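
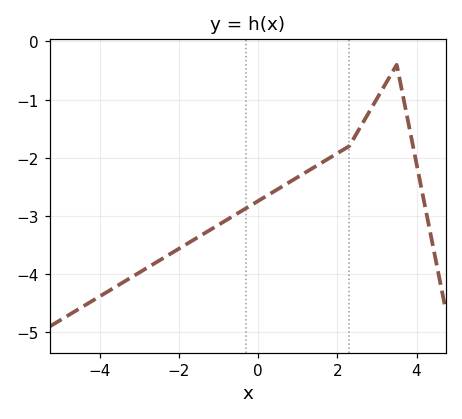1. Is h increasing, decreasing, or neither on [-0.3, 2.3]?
increasing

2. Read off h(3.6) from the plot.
-0.741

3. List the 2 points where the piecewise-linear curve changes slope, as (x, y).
(2.3, -1.8); (3.5, -0.4)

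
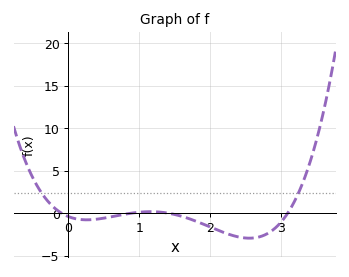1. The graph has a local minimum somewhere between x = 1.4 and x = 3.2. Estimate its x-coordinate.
2.6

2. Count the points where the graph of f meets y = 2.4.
2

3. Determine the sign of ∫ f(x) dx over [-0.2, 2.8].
negative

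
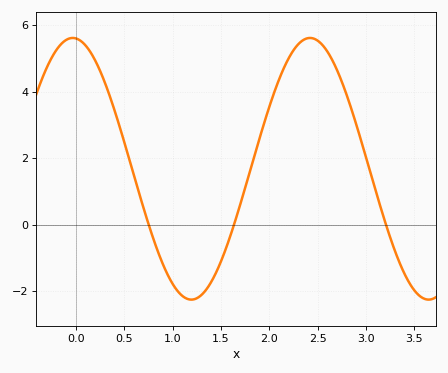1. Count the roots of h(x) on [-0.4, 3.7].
3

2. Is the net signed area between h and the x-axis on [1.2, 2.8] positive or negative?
positive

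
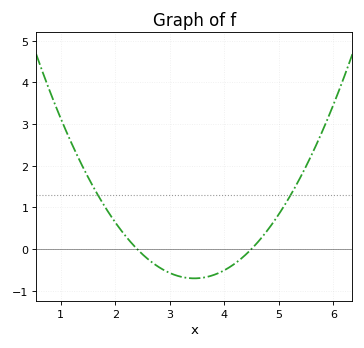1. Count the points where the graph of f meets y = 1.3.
2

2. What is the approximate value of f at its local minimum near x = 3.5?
-0.7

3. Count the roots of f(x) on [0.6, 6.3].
2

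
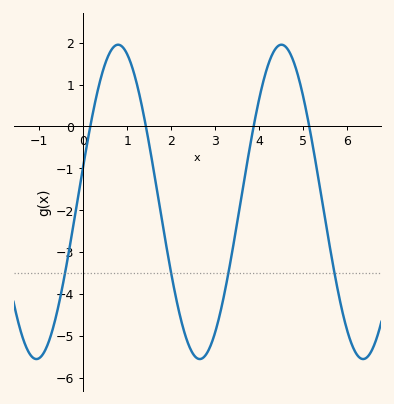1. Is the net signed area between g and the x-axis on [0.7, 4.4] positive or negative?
negative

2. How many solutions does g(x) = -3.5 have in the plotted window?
4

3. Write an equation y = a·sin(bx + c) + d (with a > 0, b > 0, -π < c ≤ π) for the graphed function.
y = 3.75sin(1.7x + 0.23) - 1.8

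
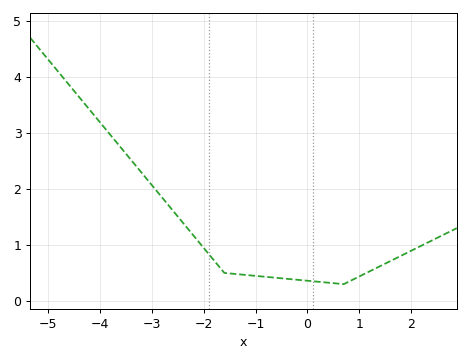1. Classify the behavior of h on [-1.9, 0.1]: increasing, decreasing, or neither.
decreasing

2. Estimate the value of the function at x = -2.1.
1.06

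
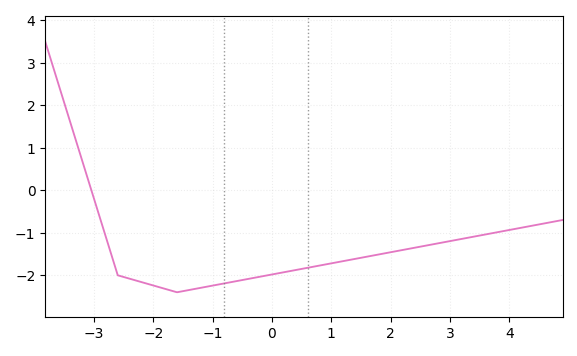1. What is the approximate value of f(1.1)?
-1.69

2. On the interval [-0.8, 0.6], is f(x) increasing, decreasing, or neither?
increasing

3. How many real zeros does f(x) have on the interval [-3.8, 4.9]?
1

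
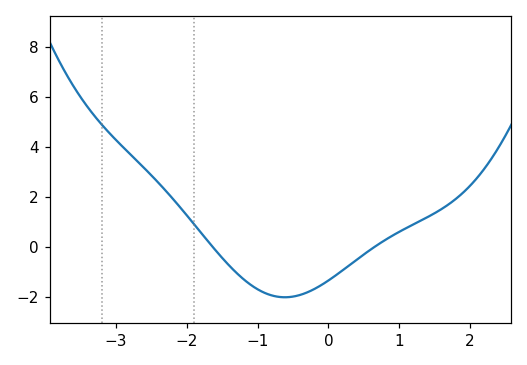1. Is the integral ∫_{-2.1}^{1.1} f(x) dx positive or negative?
negative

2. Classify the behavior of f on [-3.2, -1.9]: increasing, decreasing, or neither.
decreasing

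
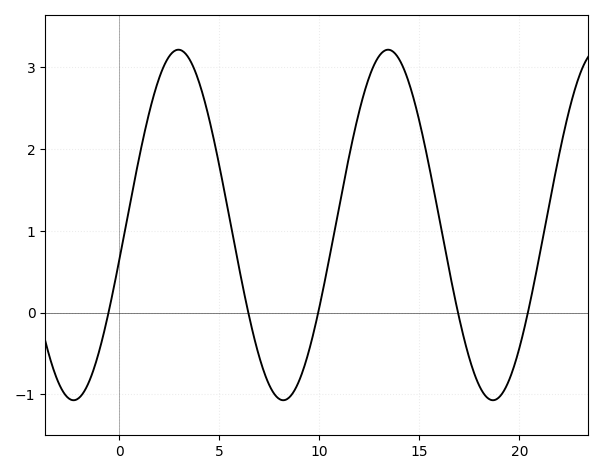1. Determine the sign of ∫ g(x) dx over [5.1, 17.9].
positive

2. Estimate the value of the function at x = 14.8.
2.53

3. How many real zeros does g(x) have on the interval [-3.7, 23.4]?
5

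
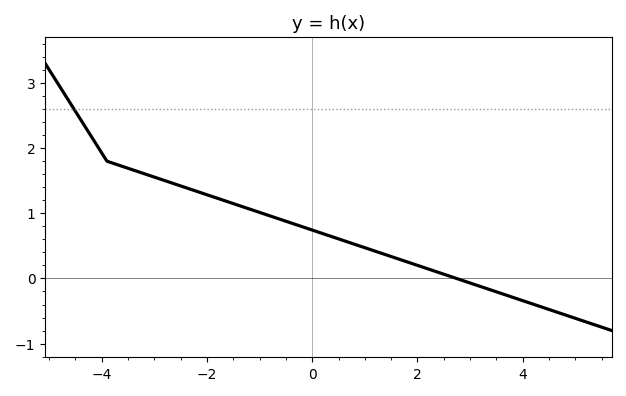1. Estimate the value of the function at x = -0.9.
0.987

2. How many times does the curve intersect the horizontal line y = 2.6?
1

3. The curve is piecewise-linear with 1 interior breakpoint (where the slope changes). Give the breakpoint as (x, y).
(-3.9, 1.8)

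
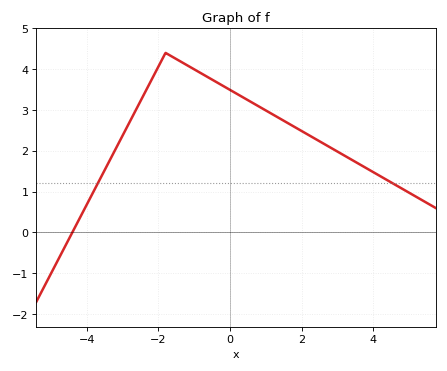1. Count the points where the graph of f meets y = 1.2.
2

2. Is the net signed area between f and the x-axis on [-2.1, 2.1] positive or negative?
positive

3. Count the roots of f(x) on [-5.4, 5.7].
1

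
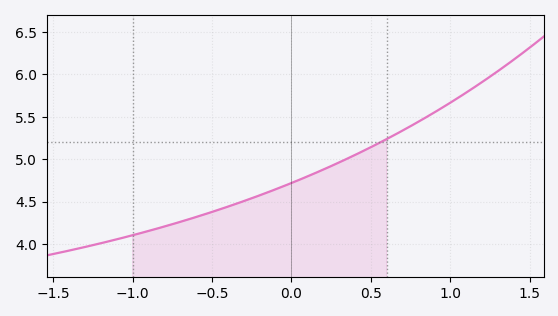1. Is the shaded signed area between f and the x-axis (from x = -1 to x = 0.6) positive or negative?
positive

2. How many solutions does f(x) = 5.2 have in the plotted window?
1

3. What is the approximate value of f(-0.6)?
4.3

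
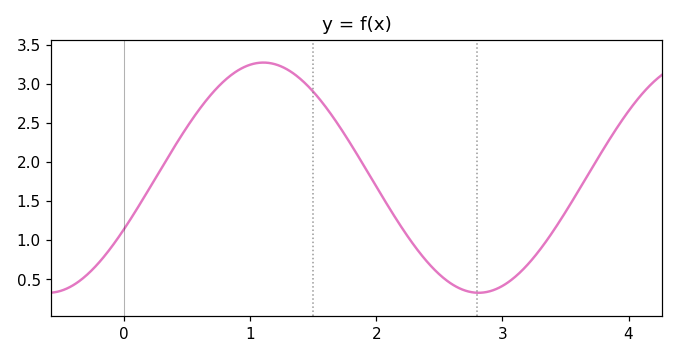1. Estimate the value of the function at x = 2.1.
1.4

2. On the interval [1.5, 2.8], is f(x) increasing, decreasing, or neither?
decreasing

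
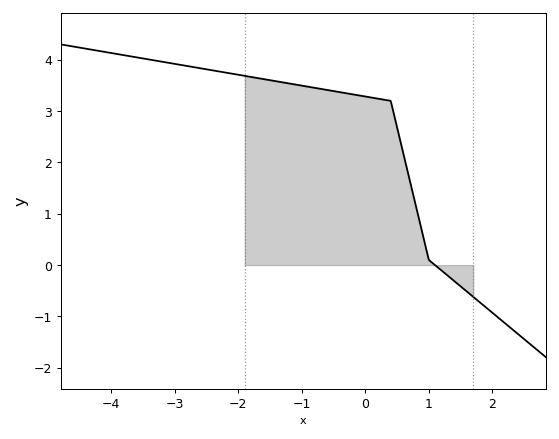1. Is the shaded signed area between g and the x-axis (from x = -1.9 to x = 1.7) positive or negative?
positive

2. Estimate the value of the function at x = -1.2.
3.5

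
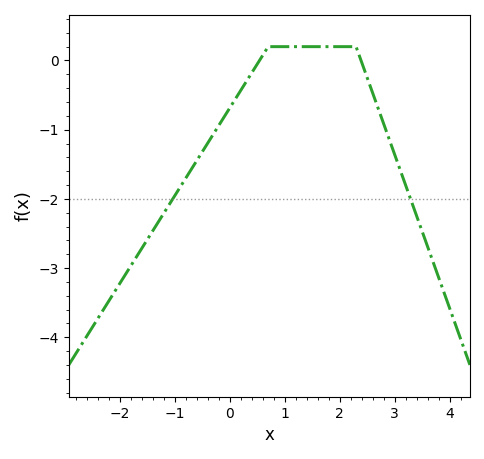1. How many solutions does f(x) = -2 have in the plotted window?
2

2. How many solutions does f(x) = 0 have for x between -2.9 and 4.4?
2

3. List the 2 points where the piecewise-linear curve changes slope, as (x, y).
(0.7, 0.2); (2.3, 0.2)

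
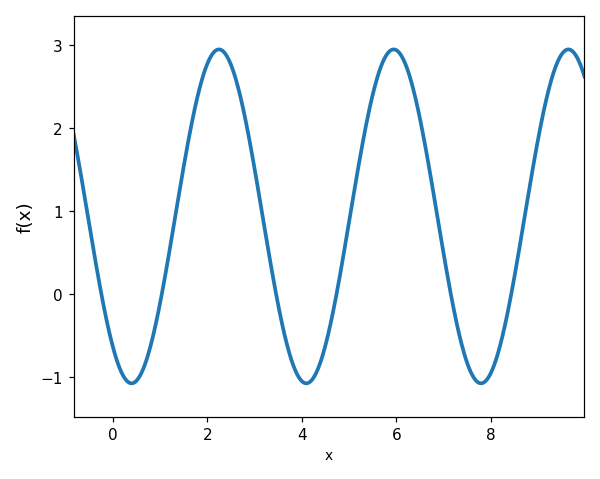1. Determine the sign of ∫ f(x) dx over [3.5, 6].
positive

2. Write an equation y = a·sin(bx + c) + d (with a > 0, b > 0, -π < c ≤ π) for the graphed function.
y = 2.01sin(1.7x - 2.2) + 0.94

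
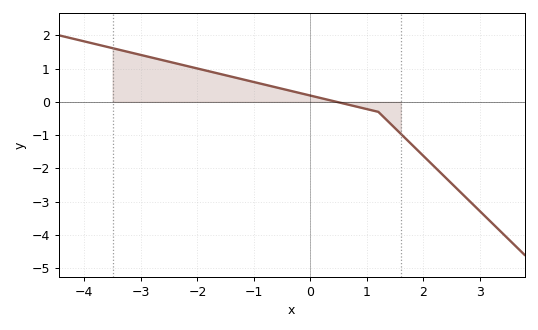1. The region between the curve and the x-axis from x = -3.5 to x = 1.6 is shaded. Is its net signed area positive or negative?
positive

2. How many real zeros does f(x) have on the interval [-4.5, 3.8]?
1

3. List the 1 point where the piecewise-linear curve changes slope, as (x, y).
(1.2, -0.3)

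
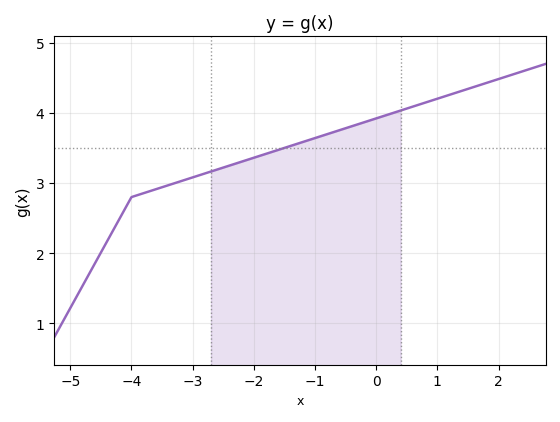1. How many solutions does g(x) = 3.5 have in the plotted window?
1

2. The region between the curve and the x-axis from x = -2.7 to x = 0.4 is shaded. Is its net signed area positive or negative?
positive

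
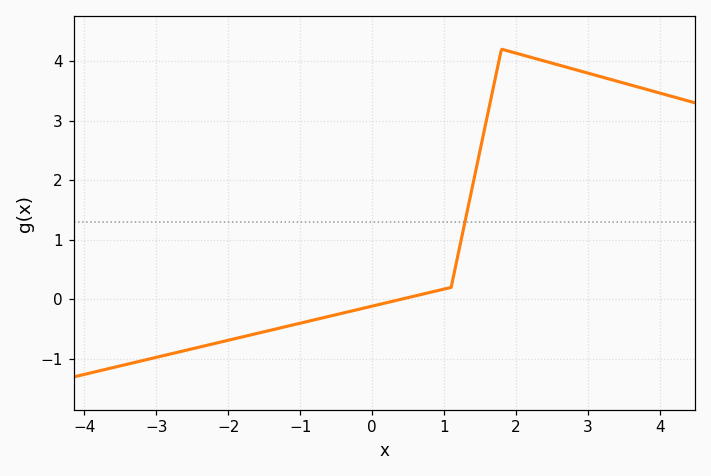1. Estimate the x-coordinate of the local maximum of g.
1.8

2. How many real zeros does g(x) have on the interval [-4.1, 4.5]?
1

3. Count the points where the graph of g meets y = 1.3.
1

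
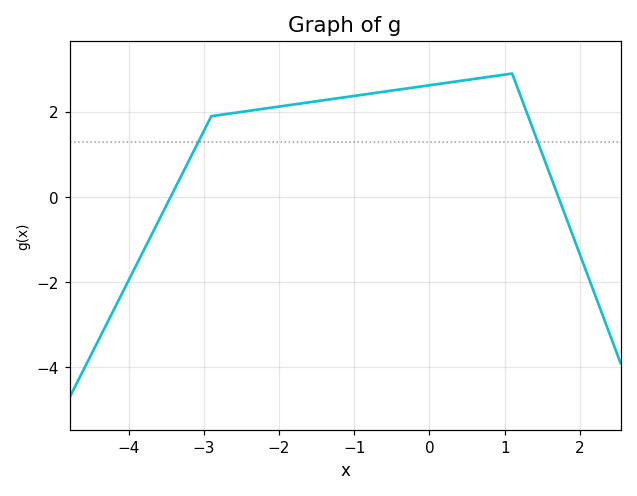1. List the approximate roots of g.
-3.4, 1.7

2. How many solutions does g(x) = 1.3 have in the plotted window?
2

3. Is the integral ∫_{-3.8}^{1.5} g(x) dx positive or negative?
positive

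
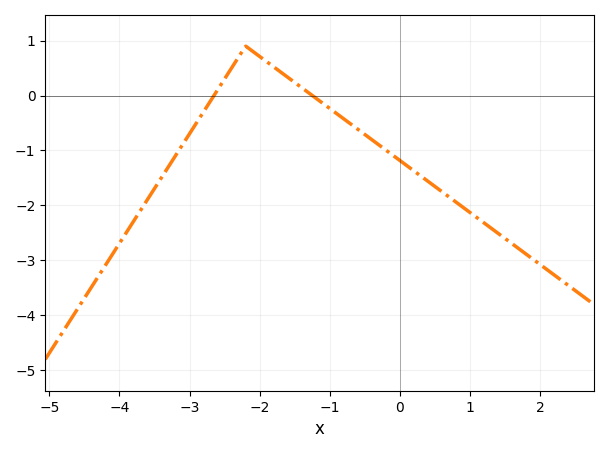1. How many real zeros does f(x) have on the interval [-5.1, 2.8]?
2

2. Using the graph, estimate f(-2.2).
0.9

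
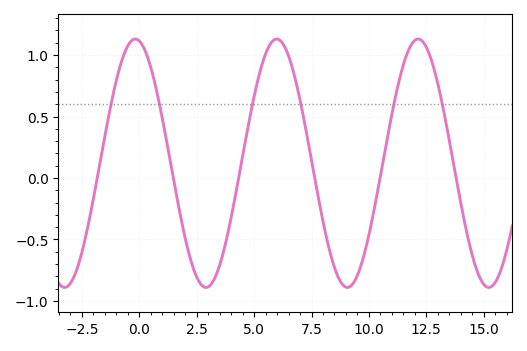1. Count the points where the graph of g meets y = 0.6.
6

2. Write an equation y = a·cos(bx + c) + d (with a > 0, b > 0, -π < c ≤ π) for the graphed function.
y = 1.01cos(1.02x + 0.18) + 0.12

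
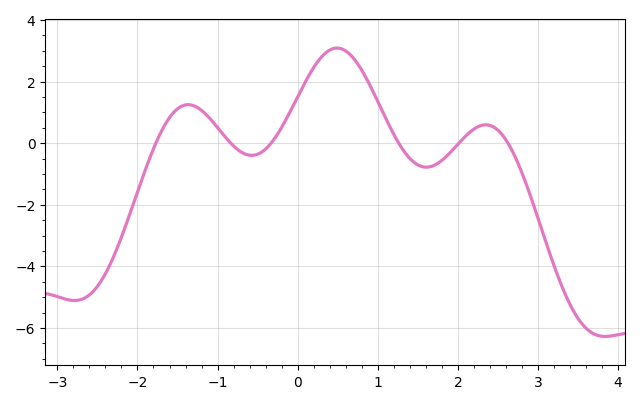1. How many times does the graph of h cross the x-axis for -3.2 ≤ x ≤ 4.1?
6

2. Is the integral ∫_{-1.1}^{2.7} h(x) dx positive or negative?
positive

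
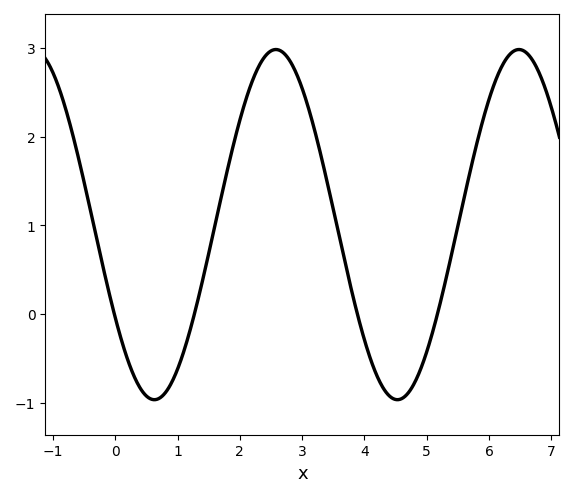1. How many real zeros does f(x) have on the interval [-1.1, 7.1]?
4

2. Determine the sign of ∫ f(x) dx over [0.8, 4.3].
positive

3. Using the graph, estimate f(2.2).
2.6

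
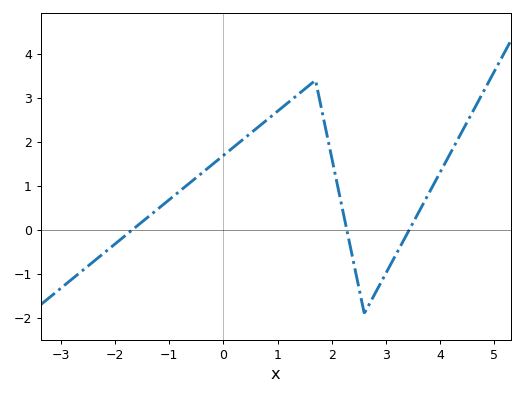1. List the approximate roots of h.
-1.68, 2.28, 3.43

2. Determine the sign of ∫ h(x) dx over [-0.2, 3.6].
positive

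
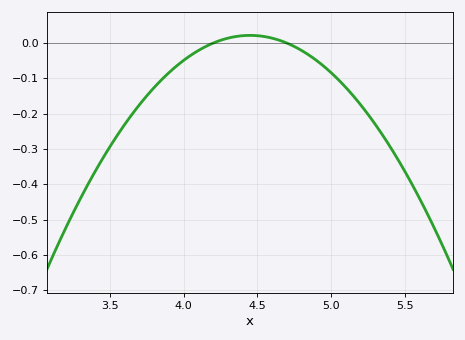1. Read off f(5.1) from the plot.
-0.126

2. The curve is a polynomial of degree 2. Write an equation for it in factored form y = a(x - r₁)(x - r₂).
y = -0.35(x - 4.2)(x - 4.7)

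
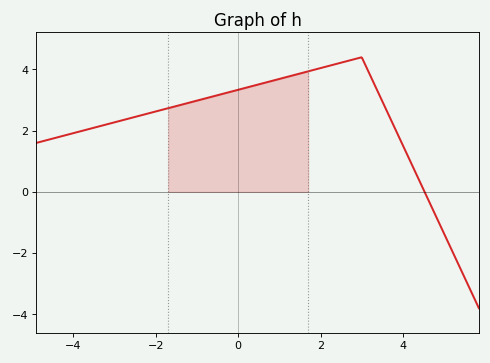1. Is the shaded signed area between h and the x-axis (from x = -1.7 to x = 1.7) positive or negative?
positive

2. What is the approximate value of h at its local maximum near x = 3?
4.4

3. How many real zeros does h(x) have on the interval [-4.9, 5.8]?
1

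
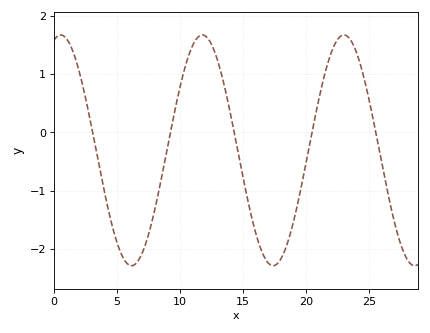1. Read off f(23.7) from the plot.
1.52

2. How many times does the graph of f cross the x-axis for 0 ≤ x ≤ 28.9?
5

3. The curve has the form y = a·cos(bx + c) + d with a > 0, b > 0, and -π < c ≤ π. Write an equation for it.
y = 1.98cos(0.56x - 0.312) - 0.31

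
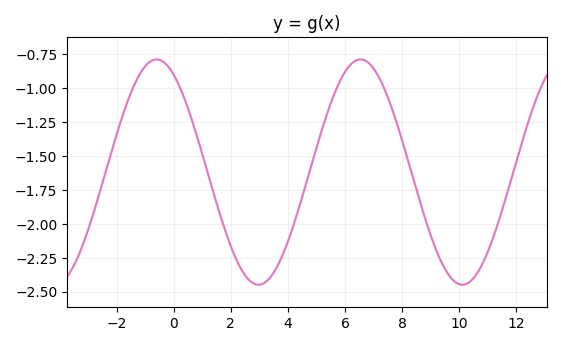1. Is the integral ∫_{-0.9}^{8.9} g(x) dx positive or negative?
negative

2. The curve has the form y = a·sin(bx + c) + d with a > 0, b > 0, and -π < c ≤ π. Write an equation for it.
y = 0.83sin(0.88x + 2.1) - 1.62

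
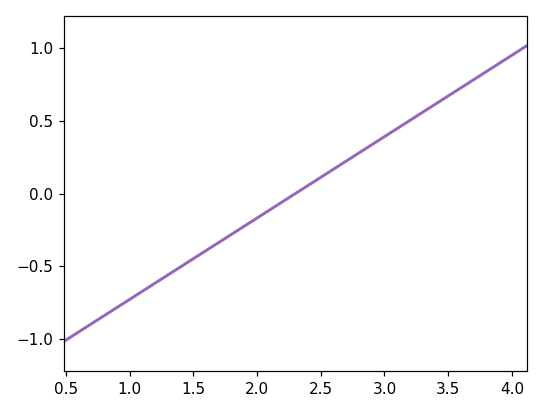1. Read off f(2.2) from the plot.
-0.05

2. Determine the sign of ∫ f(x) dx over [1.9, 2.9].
positive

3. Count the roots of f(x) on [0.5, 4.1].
1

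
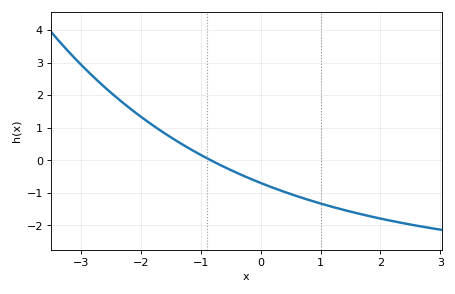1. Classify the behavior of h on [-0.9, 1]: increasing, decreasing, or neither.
decreasing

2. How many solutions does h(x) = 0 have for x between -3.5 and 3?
1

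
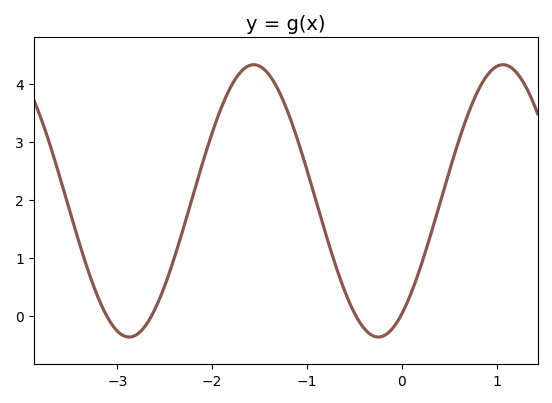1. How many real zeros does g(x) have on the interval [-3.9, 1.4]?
4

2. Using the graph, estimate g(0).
0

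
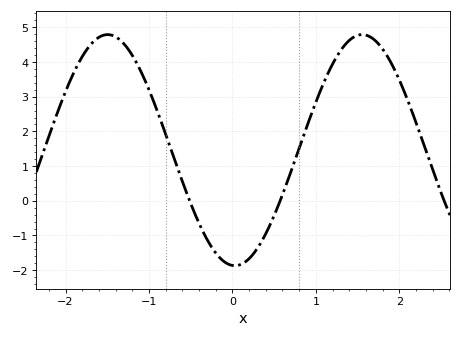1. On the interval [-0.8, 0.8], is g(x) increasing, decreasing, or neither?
neither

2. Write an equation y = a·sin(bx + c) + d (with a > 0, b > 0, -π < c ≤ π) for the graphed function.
y = 3.33sin(2.1x - 1.6) + 1.46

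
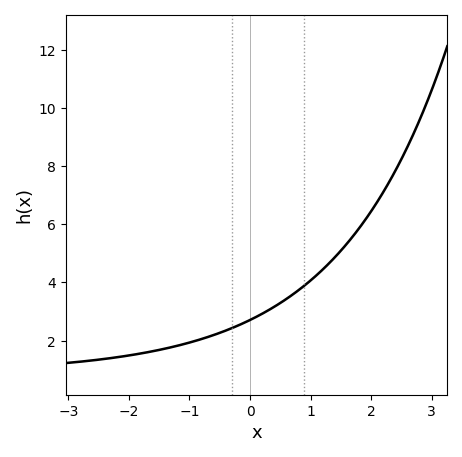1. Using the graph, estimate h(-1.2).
1.8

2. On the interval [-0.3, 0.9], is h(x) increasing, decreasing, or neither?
increasing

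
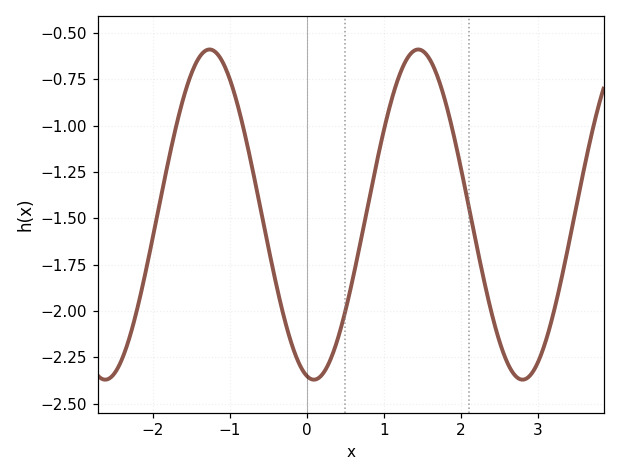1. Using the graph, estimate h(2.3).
-1.84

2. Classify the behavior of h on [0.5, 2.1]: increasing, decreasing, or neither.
neither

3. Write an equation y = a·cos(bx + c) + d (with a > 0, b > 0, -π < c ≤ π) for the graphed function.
y = 0.89cos(2.32x + 2.93) - 1.48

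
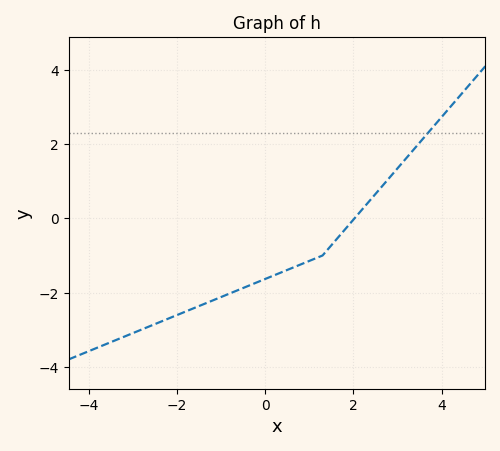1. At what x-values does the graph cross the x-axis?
2.02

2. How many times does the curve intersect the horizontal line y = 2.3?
1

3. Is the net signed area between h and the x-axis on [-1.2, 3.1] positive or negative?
negative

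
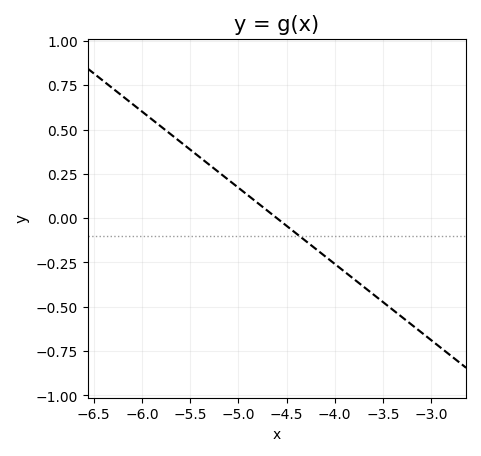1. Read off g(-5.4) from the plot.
0.344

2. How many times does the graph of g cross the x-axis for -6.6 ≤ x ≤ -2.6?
1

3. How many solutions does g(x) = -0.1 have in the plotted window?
1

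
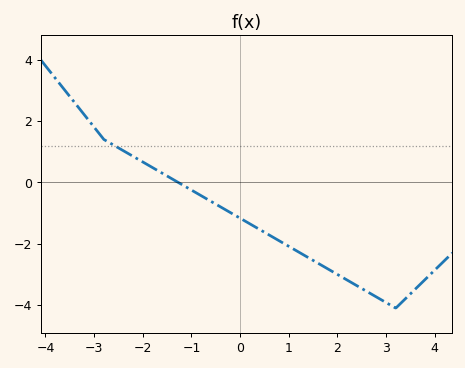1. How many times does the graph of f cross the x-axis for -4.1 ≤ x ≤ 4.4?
1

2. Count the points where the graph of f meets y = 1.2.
1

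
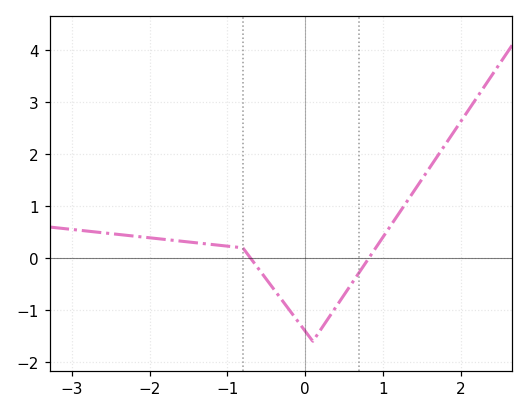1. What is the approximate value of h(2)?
2.6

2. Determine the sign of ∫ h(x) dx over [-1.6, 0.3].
negative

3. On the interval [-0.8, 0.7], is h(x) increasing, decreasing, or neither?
neither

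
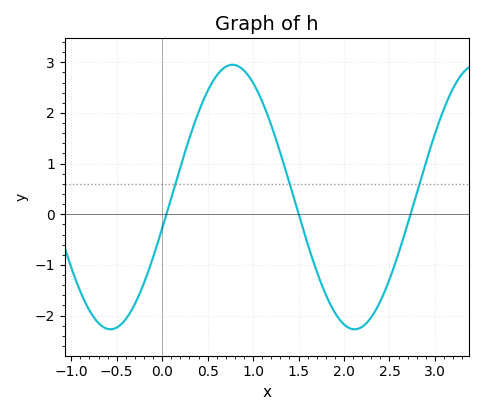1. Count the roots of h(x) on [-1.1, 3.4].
3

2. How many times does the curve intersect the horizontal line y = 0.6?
3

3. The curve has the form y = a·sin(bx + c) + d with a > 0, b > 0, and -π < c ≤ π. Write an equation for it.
y = 2.61sin(2.34x - 0.24) + 0.34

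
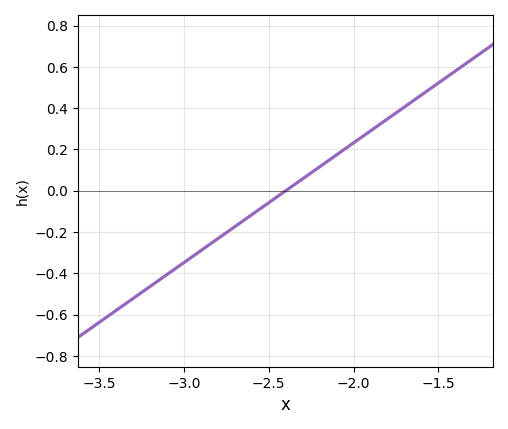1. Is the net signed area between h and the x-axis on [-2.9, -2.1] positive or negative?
negative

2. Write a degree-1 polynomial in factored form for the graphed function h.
y = 0.58(x + 2.4)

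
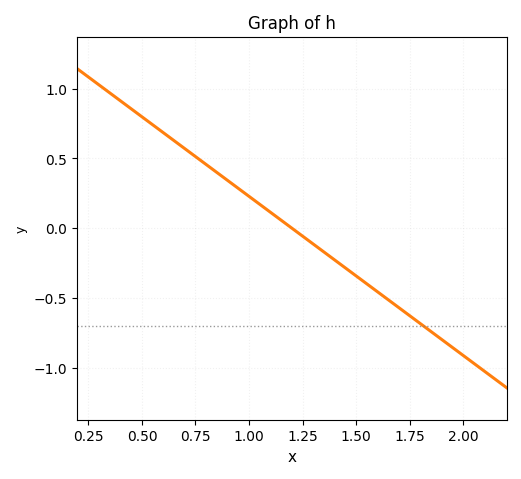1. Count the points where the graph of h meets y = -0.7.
1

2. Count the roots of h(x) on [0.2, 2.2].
1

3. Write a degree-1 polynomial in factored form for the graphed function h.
y = -1.14(x - 1.2)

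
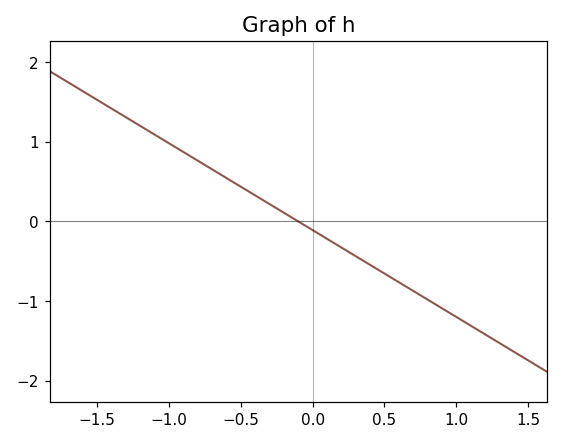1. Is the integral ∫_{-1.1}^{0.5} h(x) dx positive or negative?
positive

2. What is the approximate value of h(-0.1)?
0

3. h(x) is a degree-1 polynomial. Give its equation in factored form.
y = -1.09(x + 0.1)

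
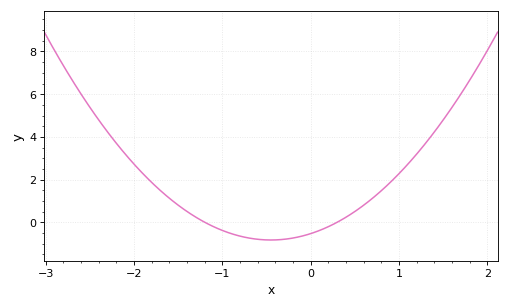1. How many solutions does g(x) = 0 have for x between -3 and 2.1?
2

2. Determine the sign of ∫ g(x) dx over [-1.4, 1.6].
positive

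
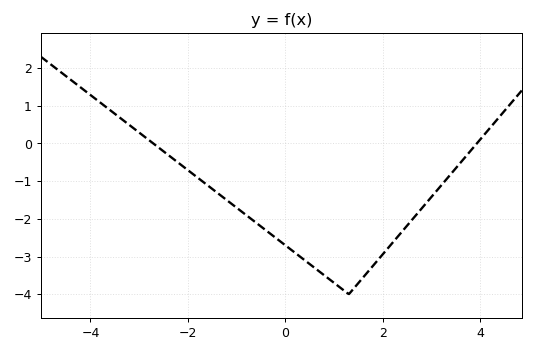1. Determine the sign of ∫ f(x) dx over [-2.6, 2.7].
negative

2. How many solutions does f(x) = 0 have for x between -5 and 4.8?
2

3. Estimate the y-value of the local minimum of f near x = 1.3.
-4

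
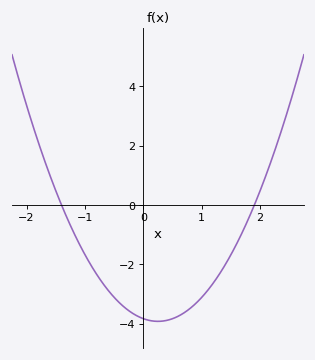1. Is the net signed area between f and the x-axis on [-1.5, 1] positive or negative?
negative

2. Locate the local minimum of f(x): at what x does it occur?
0.25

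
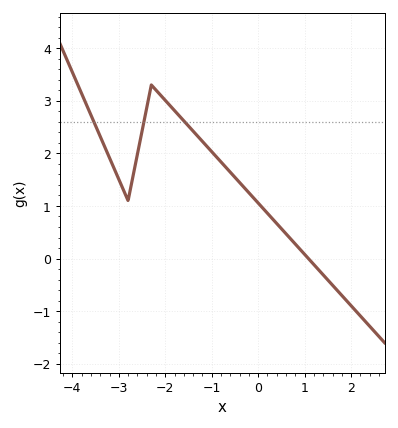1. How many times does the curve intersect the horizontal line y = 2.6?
3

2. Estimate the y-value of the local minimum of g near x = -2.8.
1.1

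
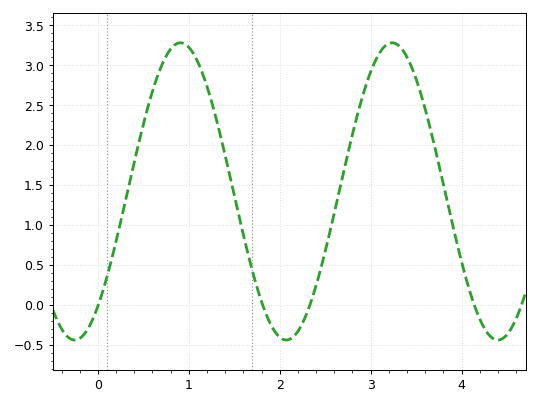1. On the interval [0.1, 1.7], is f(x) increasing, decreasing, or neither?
neither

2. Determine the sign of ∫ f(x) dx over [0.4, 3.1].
positive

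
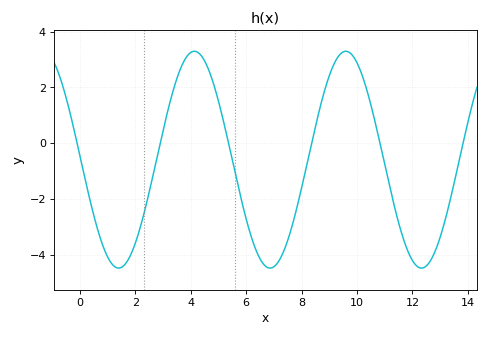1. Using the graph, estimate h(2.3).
-2.6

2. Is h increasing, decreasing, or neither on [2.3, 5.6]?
neither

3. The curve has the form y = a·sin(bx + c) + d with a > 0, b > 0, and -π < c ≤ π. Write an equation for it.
y = 3.89sin(1.1x + 3.1) - 0.59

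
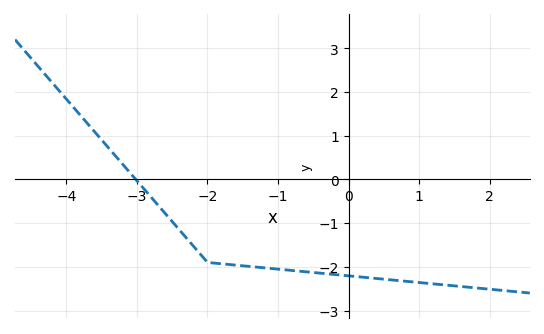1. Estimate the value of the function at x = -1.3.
-2.01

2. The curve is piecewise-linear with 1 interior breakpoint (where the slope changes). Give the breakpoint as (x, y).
(-2, -1.9)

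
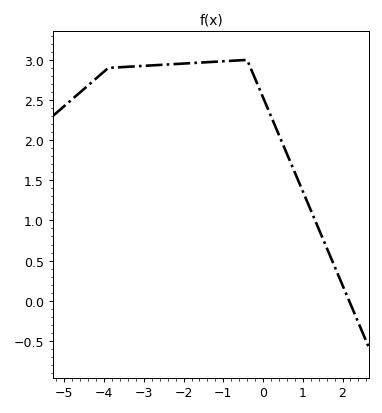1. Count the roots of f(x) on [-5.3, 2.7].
1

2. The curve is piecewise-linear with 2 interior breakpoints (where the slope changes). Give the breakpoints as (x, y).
(-3.9, 2.9); (-0.4, 3)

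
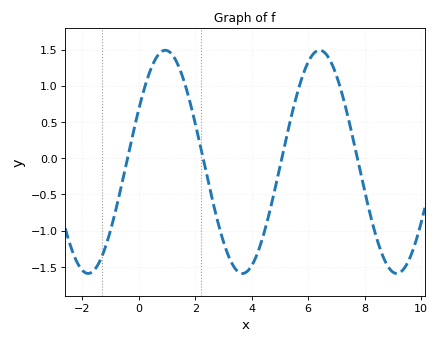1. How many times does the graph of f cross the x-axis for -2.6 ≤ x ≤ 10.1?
4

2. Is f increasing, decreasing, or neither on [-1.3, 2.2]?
neither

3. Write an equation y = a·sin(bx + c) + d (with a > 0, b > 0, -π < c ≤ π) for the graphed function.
y = 1.54sin(1.15x + 0.49) - 0.05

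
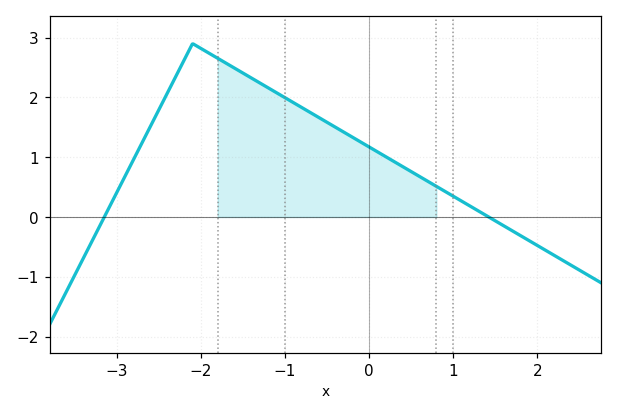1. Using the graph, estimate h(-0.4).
1.5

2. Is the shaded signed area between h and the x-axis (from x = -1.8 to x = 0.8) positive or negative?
positive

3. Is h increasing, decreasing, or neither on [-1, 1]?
decreasing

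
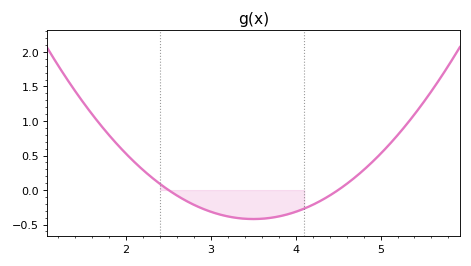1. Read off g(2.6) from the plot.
-0.1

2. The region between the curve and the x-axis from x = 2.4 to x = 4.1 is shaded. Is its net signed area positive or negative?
negative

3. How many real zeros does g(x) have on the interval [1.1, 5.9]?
2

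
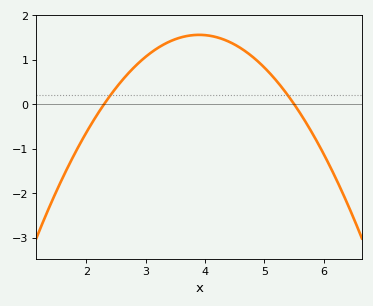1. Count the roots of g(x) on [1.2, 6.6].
2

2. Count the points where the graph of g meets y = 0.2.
2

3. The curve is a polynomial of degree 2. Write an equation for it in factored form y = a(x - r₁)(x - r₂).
y = -0.61(x - 2.3)(x - 5.5)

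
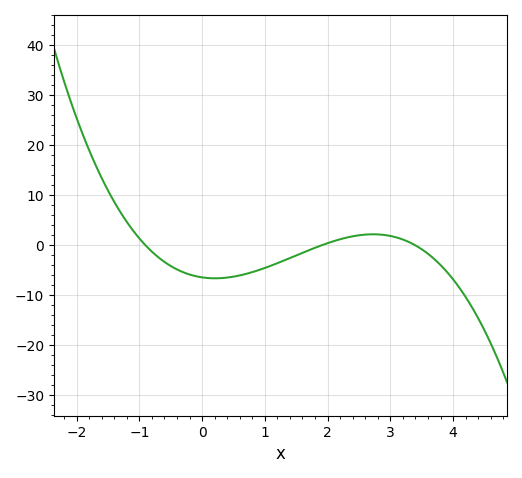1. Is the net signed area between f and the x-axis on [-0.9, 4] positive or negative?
negative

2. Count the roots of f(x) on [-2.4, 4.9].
3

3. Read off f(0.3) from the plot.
-6.55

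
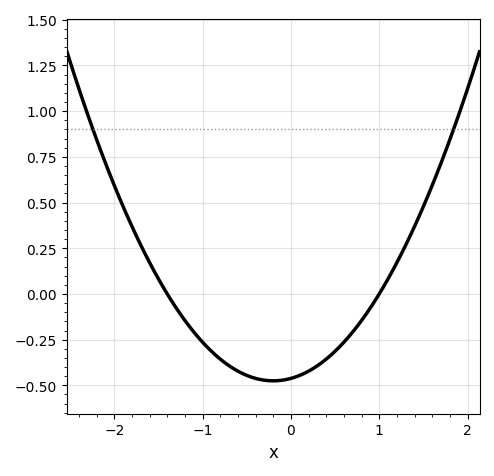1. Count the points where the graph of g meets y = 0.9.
2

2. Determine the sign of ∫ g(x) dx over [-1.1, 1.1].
negative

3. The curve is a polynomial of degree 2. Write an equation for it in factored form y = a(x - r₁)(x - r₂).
y = 0.33(x + 1.4)(x - 1)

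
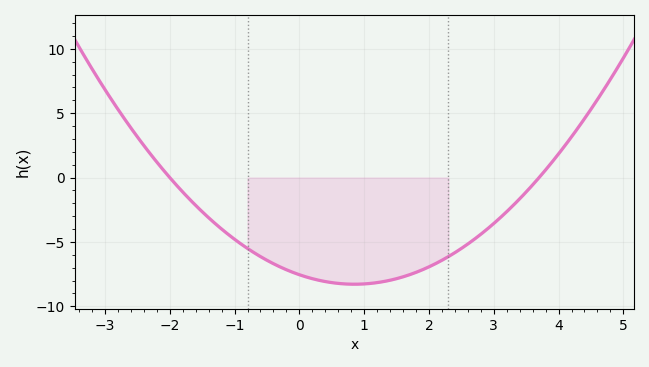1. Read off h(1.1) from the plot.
-8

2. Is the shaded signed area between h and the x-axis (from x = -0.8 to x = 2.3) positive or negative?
negative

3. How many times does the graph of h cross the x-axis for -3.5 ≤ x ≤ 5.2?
2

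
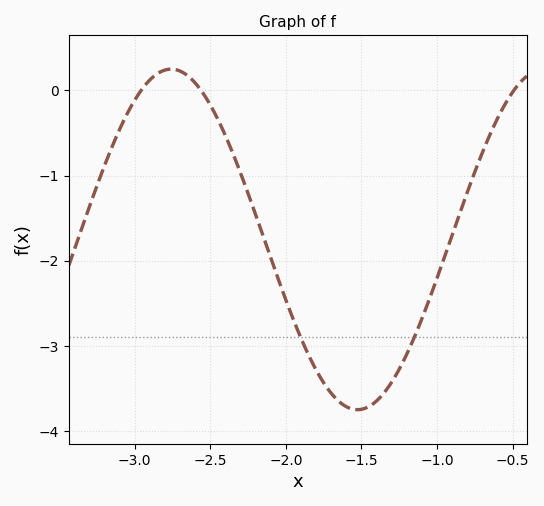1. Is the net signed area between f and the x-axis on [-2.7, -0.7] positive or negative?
negative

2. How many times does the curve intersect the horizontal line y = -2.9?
2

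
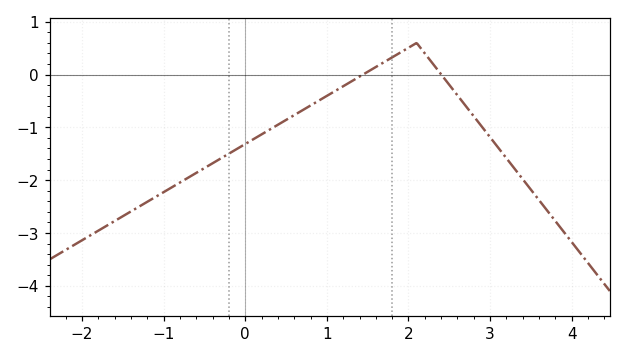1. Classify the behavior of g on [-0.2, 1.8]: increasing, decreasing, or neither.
increasing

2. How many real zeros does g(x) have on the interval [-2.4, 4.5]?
2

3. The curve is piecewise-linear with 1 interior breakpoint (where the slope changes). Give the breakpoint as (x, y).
(2.1, 0.6)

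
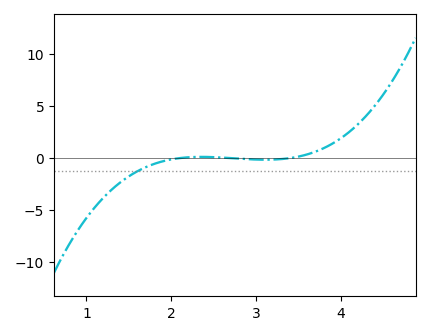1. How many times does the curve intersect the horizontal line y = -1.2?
1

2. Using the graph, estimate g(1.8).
-0.5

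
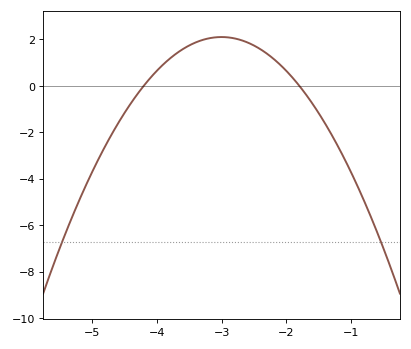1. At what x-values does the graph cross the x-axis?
-4.2, -1.8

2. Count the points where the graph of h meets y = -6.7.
2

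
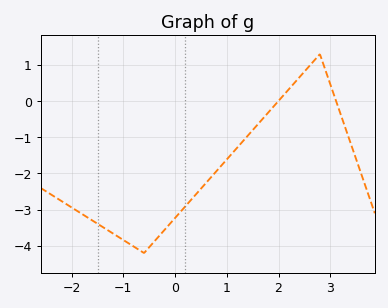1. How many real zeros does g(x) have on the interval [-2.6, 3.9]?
2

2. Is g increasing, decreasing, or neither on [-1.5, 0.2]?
neither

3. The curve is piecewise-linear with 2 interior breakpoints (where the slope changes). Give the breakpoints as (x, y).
(-0.6, -4.2); (2.8, 1.3)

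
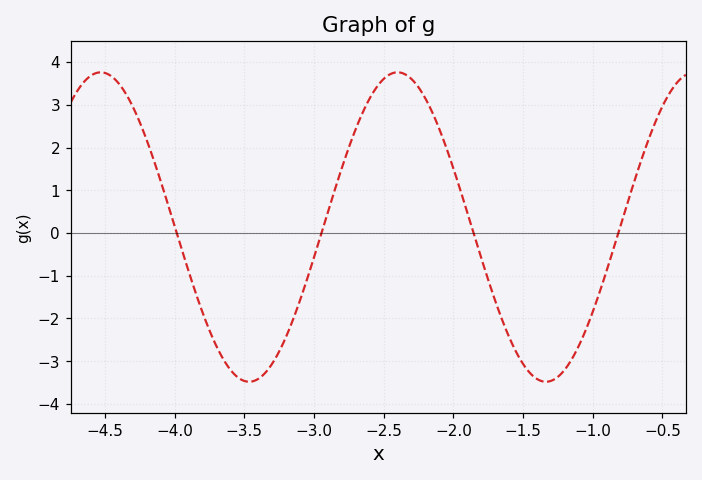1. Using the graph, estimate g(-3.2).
-2.4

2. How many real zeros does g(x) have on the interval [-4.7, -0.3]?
4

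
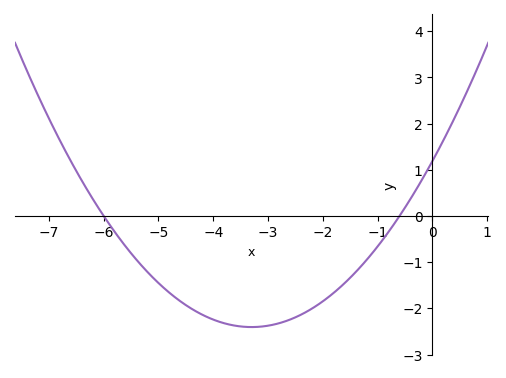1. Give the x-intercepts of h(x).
-6, -0.6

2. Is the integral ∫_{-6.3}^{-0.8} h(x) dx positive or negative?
negative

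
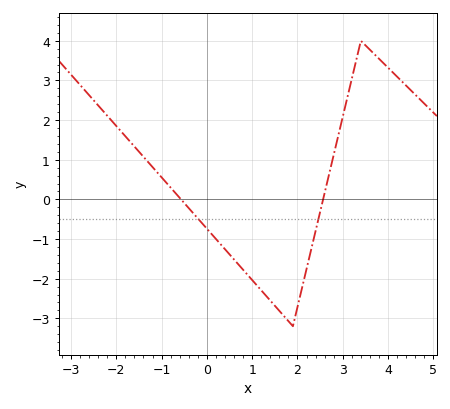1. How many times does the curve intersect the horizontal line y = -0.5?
2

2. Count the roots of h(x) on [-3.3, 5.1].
2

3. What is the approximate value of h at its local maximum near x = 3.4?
4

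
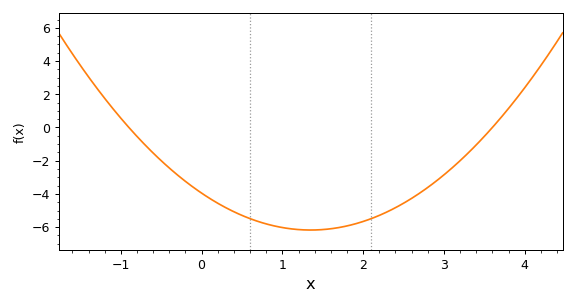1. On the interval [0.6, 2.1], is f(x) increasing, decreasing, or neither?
neither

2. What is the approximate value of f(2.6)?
-4.2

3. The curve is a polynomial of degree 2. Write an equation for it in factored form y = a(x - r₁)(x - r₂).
y = 1.22(x + 0.9)(x - 3.6)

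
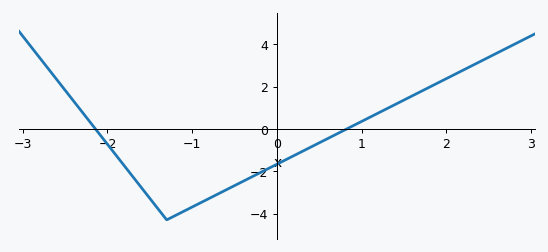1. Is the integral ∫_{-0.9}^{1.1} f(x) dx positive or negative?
negative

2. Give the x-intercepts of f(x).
-2.14, 0.828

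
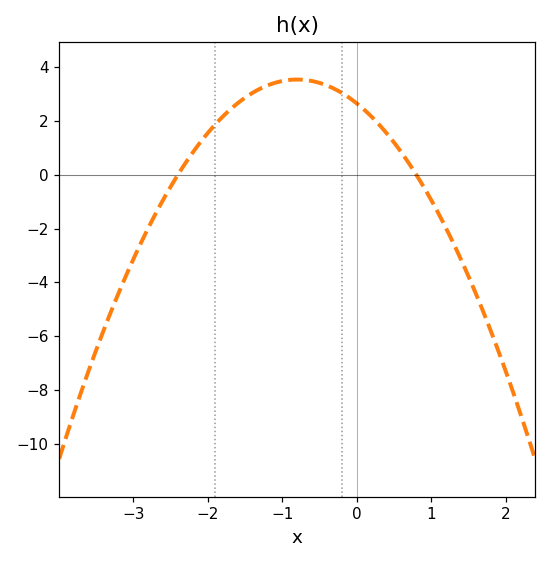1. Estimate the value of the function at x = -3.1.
-3.77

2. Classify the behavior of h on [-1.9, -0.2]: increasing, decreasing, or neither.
neither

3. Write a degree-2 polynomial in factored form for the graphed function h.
y = -1.38(x + 2.4)(x - 0.8)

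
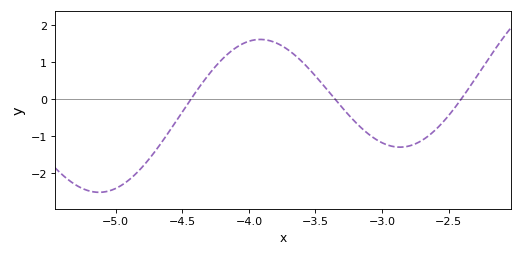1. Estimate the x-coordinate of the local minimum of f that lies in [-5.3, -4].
-5.1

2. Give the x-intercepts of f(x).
-4.45, -3.35, -2.4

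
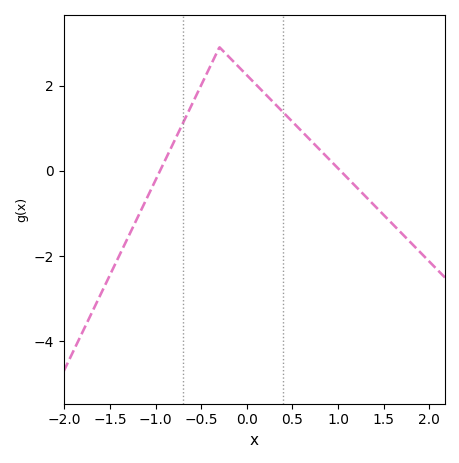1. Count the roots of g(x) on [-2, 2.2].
2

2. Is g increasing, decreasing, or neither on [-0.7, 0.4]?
neither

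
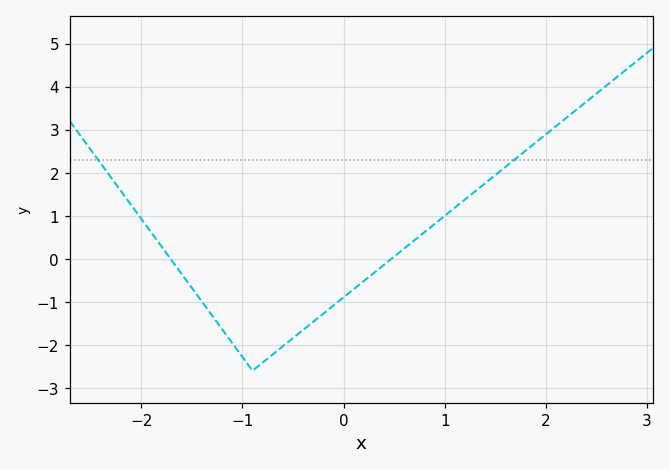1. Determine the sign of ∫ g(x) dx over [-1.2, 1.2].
negative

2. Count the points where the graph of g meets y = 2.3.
2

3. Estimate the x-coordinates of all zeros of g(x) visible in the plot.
-1.71, 0.473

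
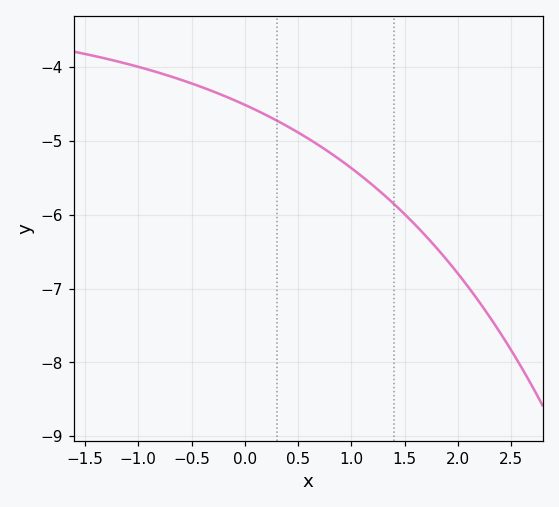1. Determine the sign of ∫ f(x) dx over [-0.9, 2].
negative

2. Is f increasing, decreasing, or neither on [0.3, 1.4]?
decreasing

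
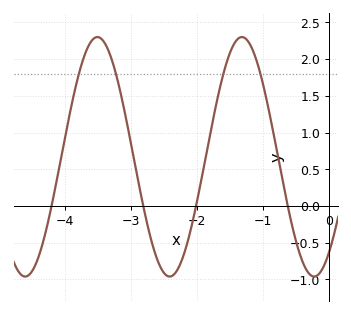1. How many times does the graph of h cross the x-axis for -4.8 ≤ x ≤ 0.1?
4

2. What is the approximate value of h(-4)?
0.923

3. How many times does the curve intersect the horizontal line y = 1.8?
4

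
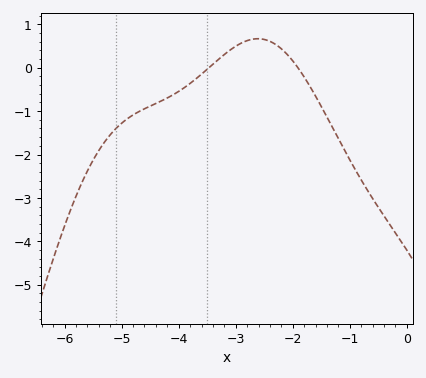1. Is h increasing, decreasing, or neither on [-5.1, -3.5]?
increasing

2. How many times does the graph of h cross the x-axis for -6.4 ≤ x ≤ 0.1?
2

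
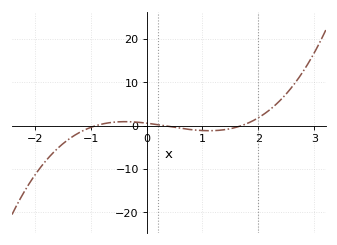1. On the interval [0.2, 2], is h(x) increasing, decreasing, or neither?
neither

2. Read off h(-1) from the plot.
-0.432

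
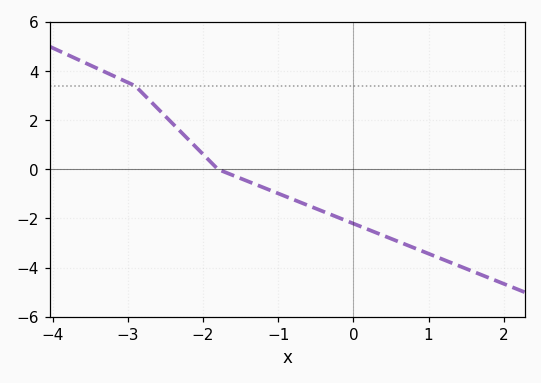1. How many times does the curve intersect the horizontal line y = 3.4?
1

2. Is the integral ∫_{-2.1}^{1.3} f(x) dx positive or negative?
negative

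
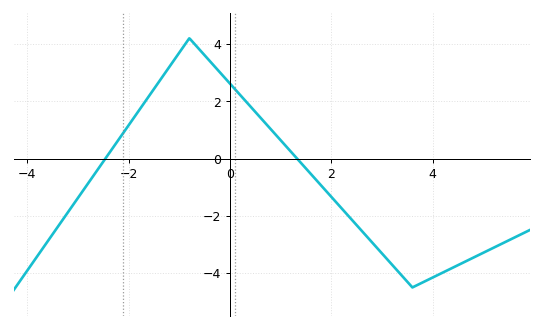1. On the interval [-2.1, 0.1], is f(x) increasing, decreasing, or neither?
neither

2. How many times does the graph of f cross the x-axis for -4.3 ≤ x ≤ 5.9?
2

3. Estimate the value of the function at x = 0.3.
2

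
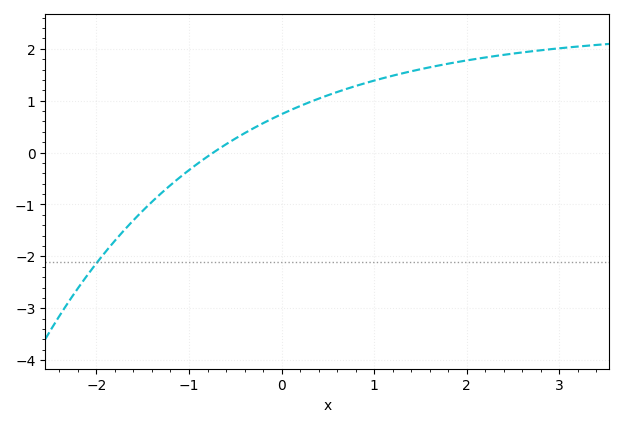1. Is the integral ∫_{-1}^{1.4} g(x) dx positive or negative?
positive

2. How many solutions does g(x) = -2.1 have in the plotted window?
1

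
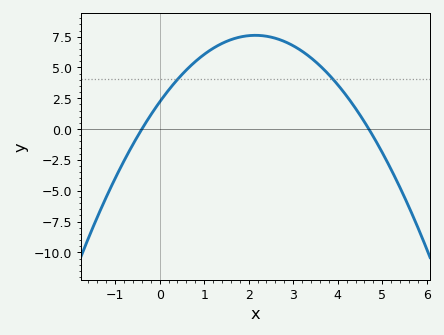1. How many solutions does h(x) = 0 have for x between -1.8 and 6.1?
2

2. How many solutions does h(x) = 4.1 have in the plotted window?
2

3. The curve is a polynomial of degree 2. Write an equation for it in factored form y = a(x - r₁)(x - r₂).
y = -1.17(x + 0.4)(x - 4.7)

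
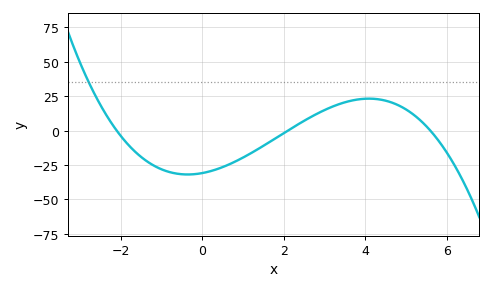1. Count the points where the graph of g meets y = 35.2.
1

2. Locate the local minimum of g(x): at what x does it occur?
-0.4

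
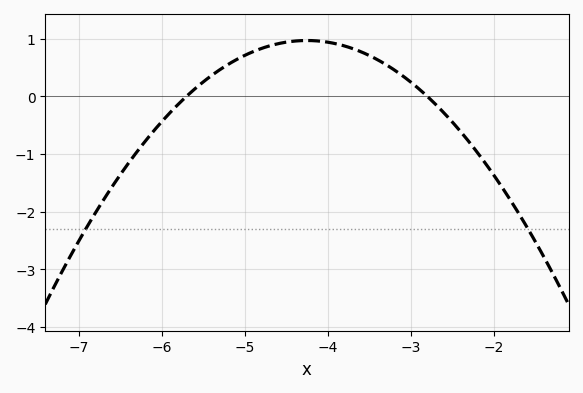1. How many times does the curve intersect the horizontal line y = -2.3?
2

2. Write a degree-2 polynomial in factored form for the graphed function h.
y = -0.46(x + 5.7)(x + 2.8)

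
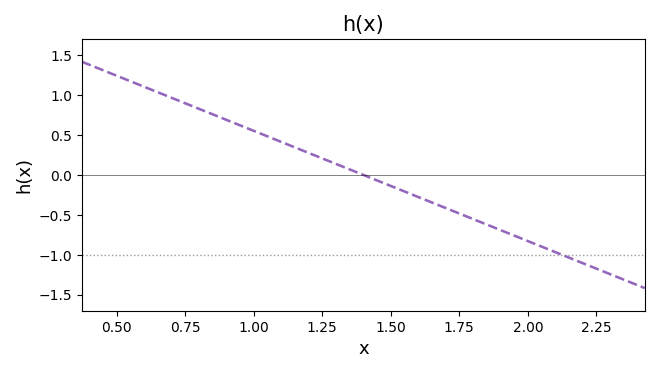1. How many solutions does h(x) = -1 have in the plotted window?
1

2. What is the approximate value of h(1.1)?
0.414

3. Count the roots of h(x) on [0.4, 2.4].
1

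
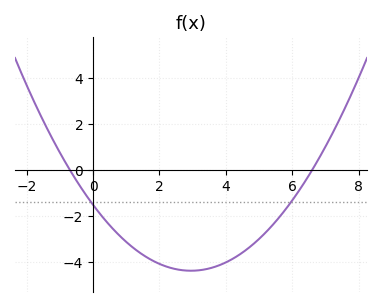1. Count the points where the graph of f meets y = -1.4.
2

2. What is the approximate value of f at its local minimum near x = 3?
-4.4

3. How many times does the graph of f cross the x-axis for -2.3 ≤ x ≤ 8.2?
2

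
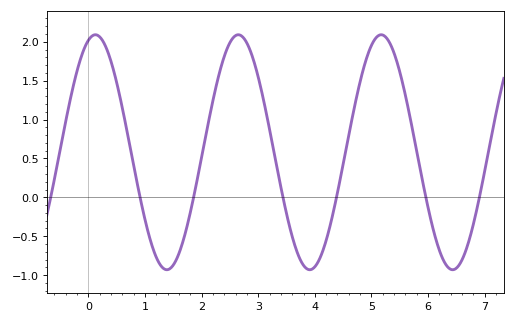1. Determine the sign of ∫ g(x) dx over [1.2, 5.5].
positive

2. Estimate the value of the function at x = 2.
0.514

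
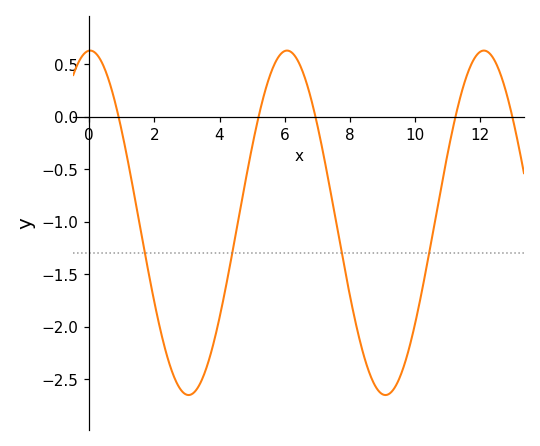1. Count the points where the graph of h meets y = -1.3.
4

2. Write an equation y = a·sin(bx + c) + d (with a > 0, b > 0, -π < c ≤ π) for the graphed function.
y = 1.64sin(1.04x + 1.54) - 1.01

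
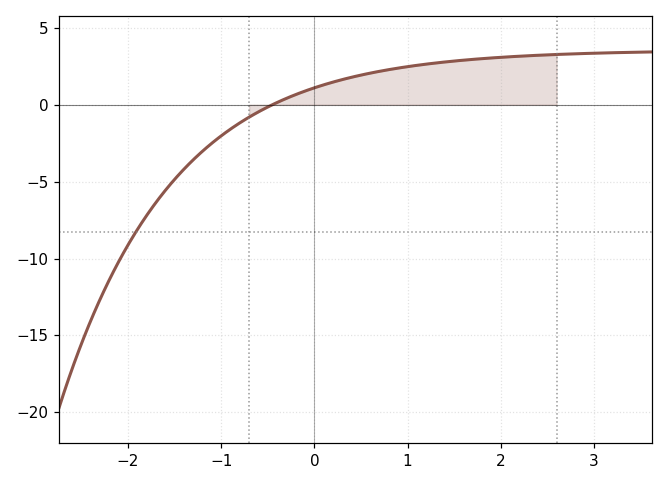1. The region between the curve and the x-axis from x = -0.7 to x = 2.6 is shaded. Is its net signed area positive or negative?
positive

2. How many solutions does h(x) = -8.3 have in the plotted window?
1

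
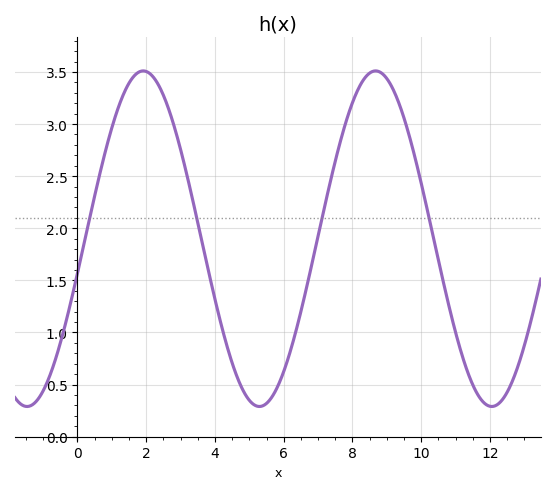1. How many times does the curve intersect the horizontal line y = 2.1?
4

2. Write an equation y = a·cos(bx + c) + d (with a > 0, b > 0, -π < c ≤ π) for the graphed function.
y = 1.61cos(0.93x - 1.78) + 1.9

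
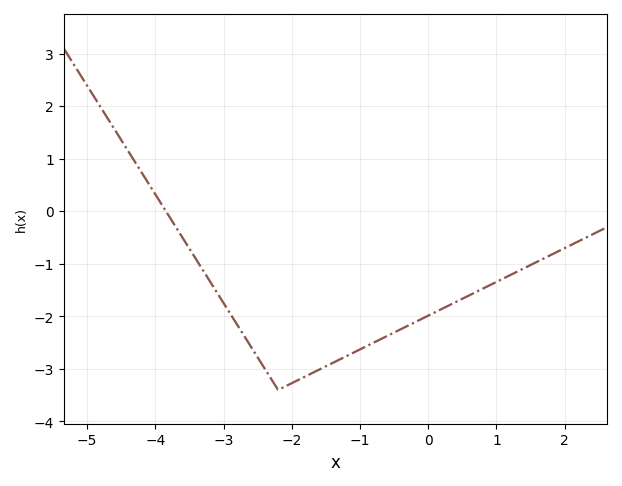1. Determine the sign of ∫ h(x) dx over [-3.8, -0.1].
negative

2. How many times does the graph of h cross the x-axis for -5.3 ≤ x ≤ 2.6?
1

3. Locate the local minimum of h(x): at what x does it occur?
-2.2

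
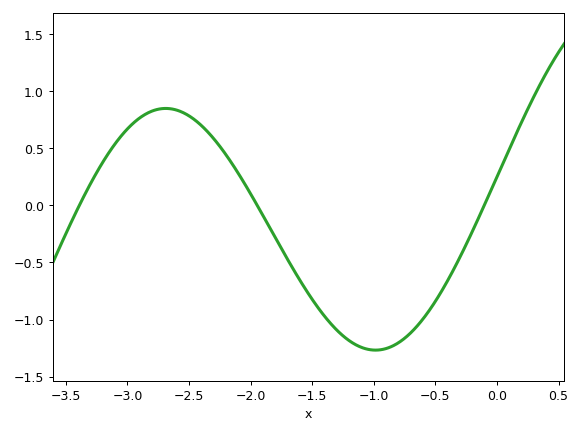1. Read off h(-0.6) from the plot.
-1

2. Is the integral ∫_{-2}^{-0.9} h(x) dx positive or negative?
negative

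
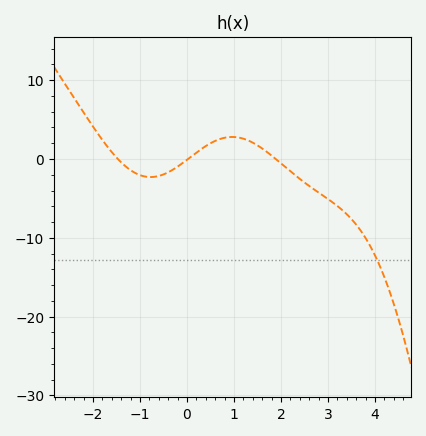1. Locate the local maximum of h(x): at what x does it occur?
0.961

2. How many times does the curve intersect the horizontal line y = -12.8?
1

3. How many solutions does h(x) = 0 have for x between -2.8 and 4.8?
3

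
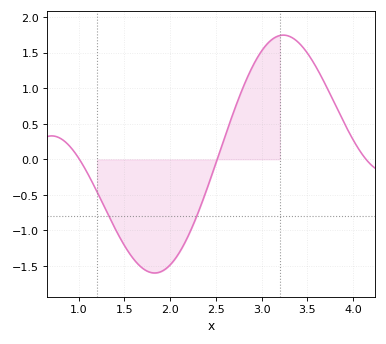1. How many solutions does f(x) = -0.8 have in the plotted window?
2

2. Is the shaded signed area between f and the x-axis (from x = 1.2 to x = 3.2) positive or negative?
negative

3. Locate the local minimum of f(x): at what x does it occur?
1.83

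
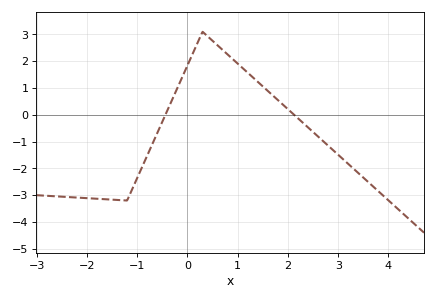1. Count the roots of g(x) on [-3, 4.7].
2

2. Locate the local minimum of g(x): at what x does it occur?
-1.2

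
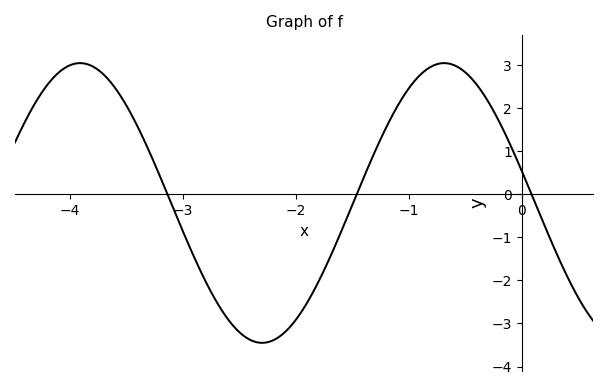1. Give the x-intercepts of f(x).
-3.14, -1.46, 0.086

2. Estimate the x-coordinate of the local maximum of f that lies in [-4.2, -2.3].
-3.91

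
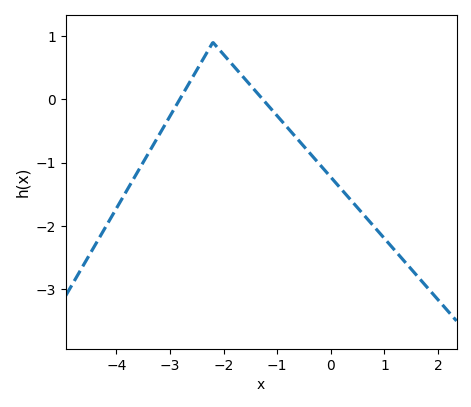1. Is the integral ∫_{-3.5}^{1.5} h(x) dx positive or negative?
negative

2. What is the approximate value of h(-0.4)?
-0.8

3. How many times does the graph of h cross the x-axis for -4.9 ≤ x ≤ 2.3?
2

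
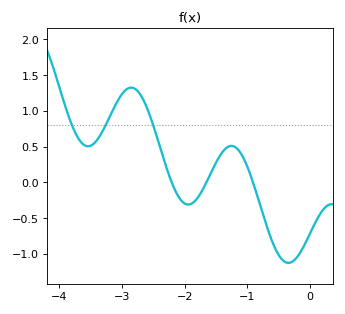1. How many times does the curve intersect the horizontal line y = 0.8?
3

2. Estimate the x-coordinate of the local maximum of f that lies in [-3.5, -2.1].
-2.85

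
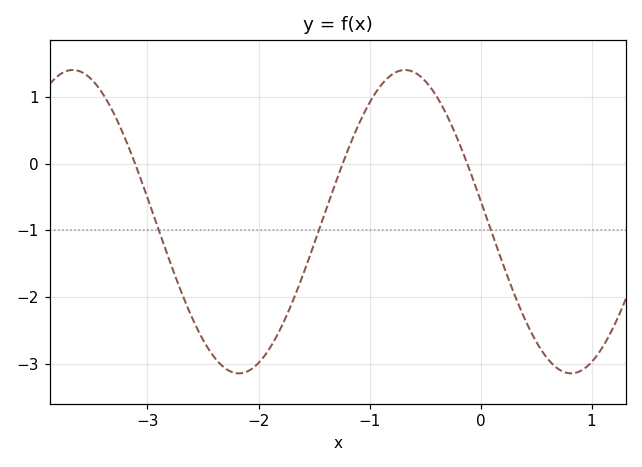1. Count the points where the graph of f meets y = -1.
3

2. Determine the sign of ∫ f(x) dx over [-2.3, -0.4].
negative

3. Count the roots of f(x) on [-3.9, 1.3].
3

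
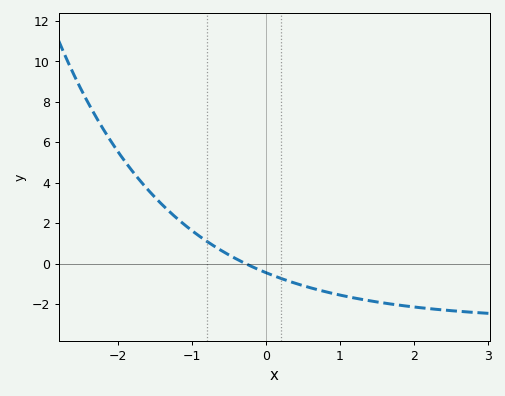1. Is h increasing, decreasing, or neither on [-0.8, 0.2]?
decreasing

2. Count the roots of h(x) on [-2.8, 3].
1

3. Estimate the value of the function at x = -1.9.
5.03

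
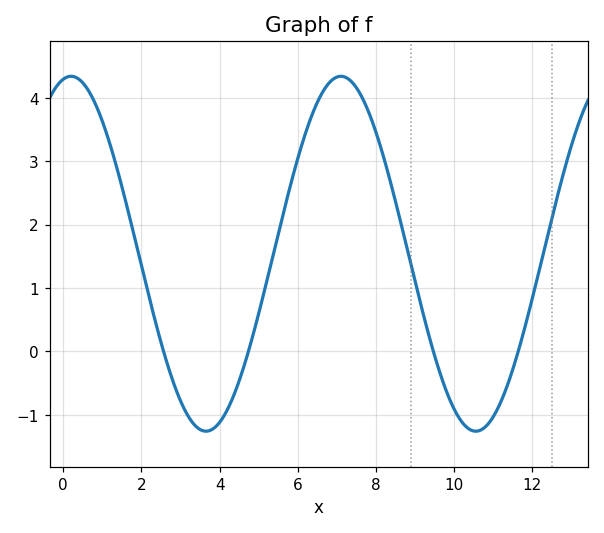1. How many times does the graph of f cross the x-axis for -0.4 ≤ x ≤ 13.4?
4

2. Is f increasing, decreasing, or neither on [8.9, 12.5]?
neither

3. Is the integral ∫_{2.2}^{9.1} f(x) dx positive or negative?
positive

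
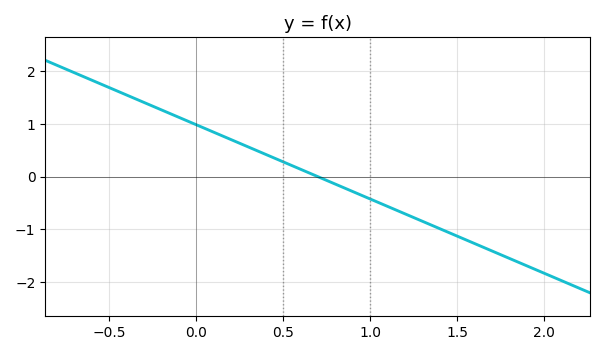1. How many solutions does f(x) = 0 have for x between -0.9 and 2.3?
1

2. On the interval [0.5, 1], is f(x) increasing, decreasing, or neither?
decreasing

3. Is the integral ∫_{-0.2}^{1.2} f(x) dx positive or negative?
positive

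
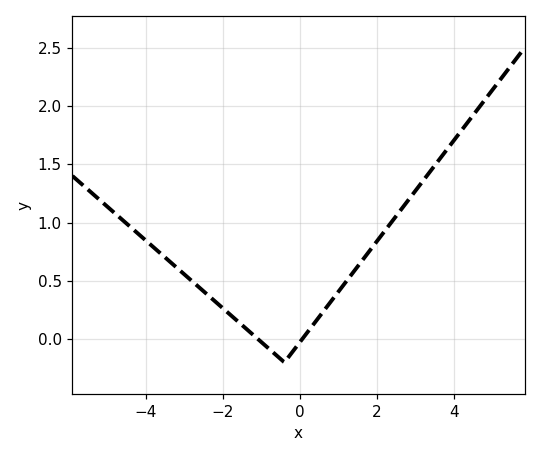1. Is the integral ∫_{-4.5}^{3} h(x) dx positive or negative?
positive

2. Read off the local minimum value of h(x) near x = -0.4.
-0.199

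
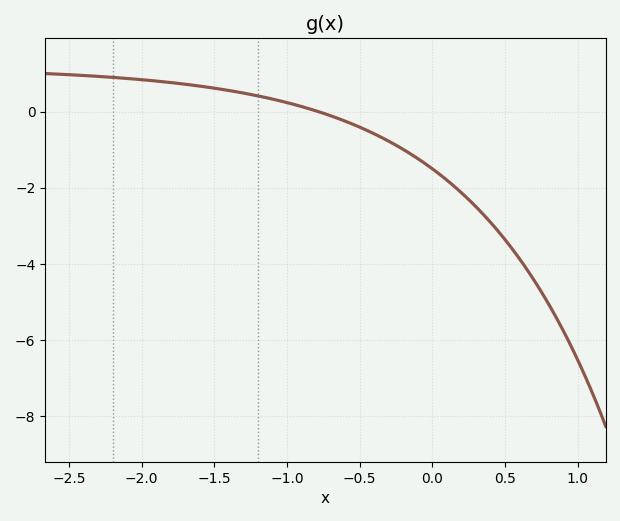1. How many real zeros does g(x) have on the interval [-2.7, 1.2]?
1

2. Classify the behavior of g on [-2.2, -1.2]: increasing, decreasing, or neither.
decreasing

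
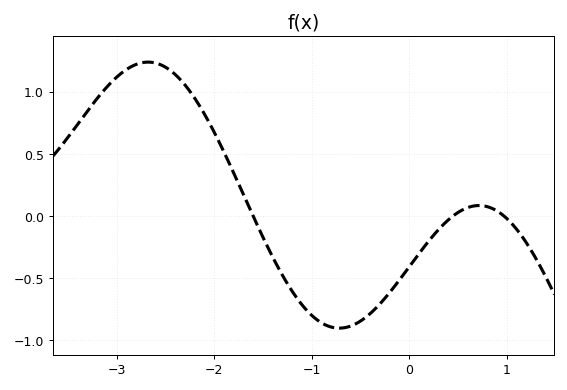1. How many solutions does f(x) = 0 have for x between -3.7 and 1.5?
3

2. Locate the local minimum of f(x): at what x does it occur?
-0.7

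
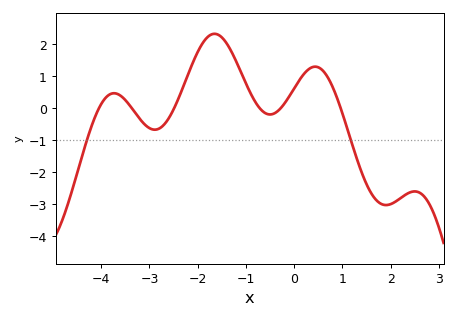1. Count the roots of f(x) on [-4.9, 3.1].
6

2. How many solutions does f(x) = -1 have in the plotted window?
2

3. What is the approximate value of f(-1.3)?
1.76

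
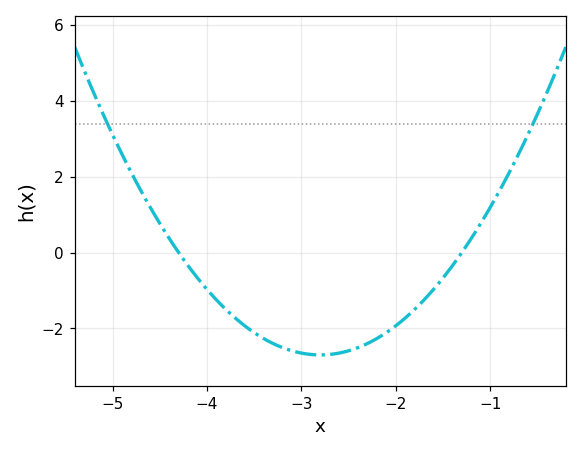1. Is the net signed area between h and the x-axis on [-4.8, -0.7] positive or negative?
negative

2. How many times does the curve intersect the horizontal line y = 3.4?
2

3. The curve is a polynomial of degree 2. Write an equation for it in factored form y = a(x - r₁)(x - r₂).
y = 1.2(x + 4.3)(x + 1.3)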